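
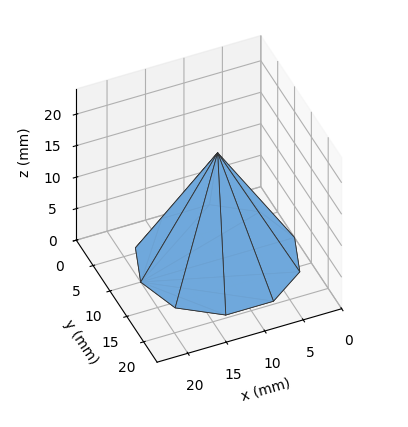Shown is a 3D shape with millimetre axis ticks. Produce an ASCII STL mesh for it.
Reading the render: the shape is a regular 10-sided pyramid, base circumscribed radius ≈ 10 mm, apex at z ≈ 17 mm (dimensions read to the nearest mm from the axis ticks). For the STL, each face is triangulated and given an outward normal.

solid part
  facet normal 0.0000 0.0000 -1.0000
    outer loop
      vertex 13.1 19.5 0.0
      vertex 18.1 15.9 0.0
      vertex 20.0 10.0 0.0
    endloop
  endfacet
  facet normal 0.0000 0.0000 -1.0000
    outer loop
      vertex 6.9 19.5 0.0
      vertex 13.1 19.5 0.0
      vertex 20.0 10.0 0.0
    endloop
  endfacet
  facet normal 0.0000 0.0000 -1.0000
    outer loop
      vertex 1.9 15.9 0.0
      vertex 6.9 19.5 0.0
      vertex 20.0 10.0 0.0
    endloop
  endfacet
  facet normal 0.0000 0.0000 -1.0000
    outer loop
      vertex 0.0 10.0 0.0
      vertex 1.9 15.9 0.0
      vertex 20.0 10.0 0.0
    endloop
  endfacet
  facet normal 0.0000 0.0000 -1.0000
    outer loop
      vertex 1.9 4.1 0.0
      vertex 0.0 10.0 0.0
      vertex 20.0 10.0 0.0
    endloop
  endfacet
  facet normal 0.0000 0.0000 -1.0000
    outer loop
      vertex 6.9 0.5 0.0
      vertex 1.9 4.1 0.0
      vertex 20.0 10.0 0.0
    endloop
  endfacet
  facet normal 0.0000 0.0000 -1.0000
    outer loop
      vertex 13.1 0.5 0.0
      vertex 6.9 0.5 0.0
      vertex 20.0 10.0 0.0
    endloop
  endfacet
  facet normal 0.0000 0.0000 -1.0000
    outer loop
      vertex 18.1 4.1 0.0
      vertex 13.1 0.5 0.0
      vertex 20.0 10.0 0.0
    endloop
  endfacet
  facet normal 0.8305 0.2675 0.4885
    outer loop
      vertex 20.0 10.0 0.0
      vertex 18.1 15.9 0.0
      vertex 10.0 10.0 17.0
    endloop
  endfacet
  facet normal 0.5098 0.7081 0.4886
    outer loop
      vertex 18.1 15.9 0.0
      vertex 13.1 19.5 0.0
      vertex 10.0 10.0 17.0
    endloop
  endfacet
  facet normal 0.0000 0.8729 0.4878
    outer loop
      vertex 13.1 19.5 0.0
      vertex 6.9 19.5 0.0
      vertex 10.0 10.0 17.0
    endloop
  endfacet
  facet normal -0.5098 0.7081 0.4886
    outer loop
      vertex 6.9 19.5 0.0
      vertex 1.9 15.9 0.0
      vertex 10.0 10.0 17.0
    endloop
  endfacet
  facet normal -0.8305 0.2675 0.4885
    outer loop
      vertex 1.9 15.9 0.0
      vertex 0.0 10.0 0.0
      vertex 10.0 10.0 17.0
    endloop
  endfacet
  facet normal -0.8305 -0.2675 0.4885
    outer loop
      vertex 0.0 10.0 0.0
      vertex 1.9 4.1 0.0
      vertex 10.0 10.0 17.0
    endloop
  endfacet
  facet normal -0.5098 -0.7081 0.4886
    outer loop
      vertex 1.9 4.1 0.0
      vertex 6.9 0.5 0.0
      vertex 10.0 10.0 17.0
    endloop
  endfacet
  facet normal 0.0000 -0.8729 0.4878
    outer loop
      vertex 6.9 0.5 0.0
      vertex 13.1 0.5 0.0
      vertex 10.0 10.0 17.0
    endloop
  endfacet
  facet normal 0.5098 -0.7081 0.4886
    outer loop
      vertex 13.1 0.5 0.0
      vertex 18.1 4.1 0.0
      vertex 10.0 10.0 17.0
    endloop
  endfacet
  facet normal 0.8305 -0.2675 0.4885
    outer loop
      vertex 18.1 4.1 0.0
      vertex 20.0 10.0 0.0
      vertex 10.0 10.0 17.0
    endloop
  endfacet
endsolid part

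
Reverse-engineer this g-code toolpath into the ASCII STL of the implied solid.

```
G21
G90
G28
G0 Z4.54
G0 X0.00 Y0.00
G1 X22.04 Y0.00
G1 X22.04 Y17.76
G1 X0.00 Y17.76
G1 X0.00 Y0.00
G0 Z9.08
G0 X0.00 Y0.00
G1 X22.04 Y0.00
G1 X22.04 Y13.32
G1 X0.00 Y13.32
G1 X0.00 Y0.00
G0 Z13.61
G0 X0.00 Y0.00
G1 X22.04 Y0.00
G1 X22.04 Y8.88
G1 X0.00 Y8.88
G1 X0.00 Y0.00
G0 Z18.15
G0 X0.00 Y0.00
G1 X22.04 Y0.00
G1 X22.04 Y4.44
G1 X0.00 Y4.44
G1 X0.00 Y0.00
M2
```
solid part
  facet normal 0.0000 0.0000 -1.0000
    outer loop
      vertex 22.04 22.20 0.00
      vertex 22.04 0.00 0.00
      vertex 0.00 0.00 0.00
    endloop
  endfacet
  facet normal 0.0000 0.0000 -1.0000
    outer loop
      vertex 0.00 22.20 0.00
      vertex 22.04 22.20 0.00
      vertex 0.00 0.00 0.00
    endloop
  endfacet
  facet normal 0.0000 -1.0000 0.0000
    outer loop
      vertex 0.00 0.00 0.00
      vertex 22.04 0.00 0.00
      vertex 22.04 0.00 22.69
    endloop
  endfacet
  facet normal 0.0000 -1.0000 0.0000
    outer loop
      vertex 0.00 0.00 0.00
      vertex 22.04 0.00 22.69
      vertex 0.00 0.00 22.69
    endloop
  endfacet
  facet normal 0.0000 0.7148 0.6993
    outer loop
      vertex 0.00 0.00 22.69
      vertex 22.04 0.00 22.69
      vertex 22.04 22.20 0.00
    endloop
  endfacet
  facet normal 0.0000 0.7148 0.6993
    outer loop
      vertex 0.00 0.00 22.69
      vertex 22.04 22.20 0.00
      vertex 0.00 22.20 0.00
    endloop
  endfacet
  facet normal -1.0000 0.0000 0.0000
    outer loop
      vertex 0.00 0.00 22.69
      vertex 0.00 22.20 0.00
      vertex 0.00 0.00 0.00
    endloop
  endfacet
  facet normal 1.0000 0.0000 0.0000
    outer loop
      vertex 22.04 0.00 0.00
      vertex 22.04 22.20 0.00
      vertex 22.04 0.00 22.69
    endloop
  endfacet
endsolid part

The G0 Z moves step by Δz≈4.54 mm. The G1 loops shrink linearly with z, so the solid tapers from its base footprint up to z≈22.7. Closing with a flat bottom cap and the tapered top and triangulating gives 8 facets — a wedge (ramp): 22 × 22.2 mm base, rising to 22.7 mm along the y=0 edge and sloping linearly to z=0 at y=22.2.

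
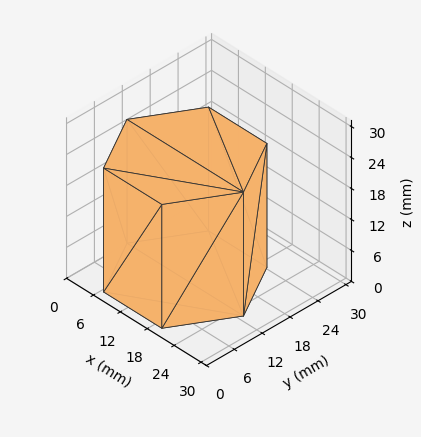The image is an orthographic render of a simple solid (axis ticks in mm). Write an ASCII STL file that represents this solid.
Reading the render: the shape is a regular 6-sided prism (a cylinder approximated with 6 flat sides), circumscribed radius ≈ 13 mm, height ≈ 24 mm (dimensions read to the nearest mm from the axis ticks). For the STL, each face is triangulated and given an outward normal.

solid part
  facet normal 0.0000 0.0000 -1.0000
    outer loop
      vertex 6.5 24.3 0.0
      vertex 19.5 24.3 0.0
      vertex 26.0 13.0 0.0
    endloop
  endfacet
  facet normal 0.0000 0.0000 -1.0000
    outer loop
      vertex 0.0 13.0 0.0
      vertex 6.5 24.3 0.0
      vertex 26.0 13.0 0.0
    endloop
  endfacet
  facet normal 0.0000 0.0000 -1.0000
    outer loop
      vertex 6.5 1.7 0.0
      vertex 0.0 13.0 0.0
      vertex 26.0 13.0 0.0
    endloop
  endfacet
  facet normal 0.0000 0.0000 -1.0000
    outer loop
      vertex 19.5 1.7 0.0
      vertex 6.5 1.7 0.0
      vertex 26.0 13.0 0.0
    endloop
  endfacet
  facet normal 0.0000 0.0000 1.0000
    outer loop
      vertex 26.0 13.0 24.0
      vertex 19.5 24.3 24.0
      vertex 6.5 24.3 24.0
    endloop
  endfacet
  facet normal 0.0000 0.0000 1.0000
    outer loop
      vertex 26.0 13.0 24.0
      vertex 6.5 24.3 24.0
      vertex 0.0 13.0 24.0
    endloop
  endfacet
  facet normal 0.0000 0.0000 1.0000
    outer loop
      vertex 26.0 13.0 24.0
      vertex 0.0 13.0 24.0
      vertex 6.5 1.7 24.0
    endloop
  endfacet
  facet normal 0.0000 0.0000 1.0000
    outer loop
      vertex 26.0 13.0 24.0
      vertex 6.5 1.7 24.0
      vertex 19.5 1.7 24.0
    endloop
  endfacet
  facet normal 0.8668 0.4986 0.0000
    outer loop
      vertex 26.0 13.0 0.0
      vertex 19.5 24.3 0.0
      vertex 19.5 24.3 24.0
    endloop
  endfacet
  facet normal 0.8668 0.4986 0.0000
    outer loop
      vertex 26.0 13.0 0.0
      vertex 19.5 24.3 24.0
      vertex 26.0 13.0 24.0
    endloop
  endfacet
  facet normal 0.0000 1.0000 0.0000
    outer loop
      vertex 19.5 24.3 0.0
      vertex 6.5 24.3 0.0
      vertex 6.5 24.3 24.0
    endloop
  endfacet
  facet normal 0.0000 1.0000 0.0000
    outer loop
      vertex 19.5 24.3 0.0
      vertex 6.5 24.3 24.0
      vertex 19.5 24.3 24.0
    endloop
  endfacet
  facet normal -0.8668 0.4986 0.0000
    outer loop
      vertex 6.5 24.3 0.0
      vertex 0.0 13.0 0.0
      vertex 0.0 13.0 24.0
    endloop
  endfacet
  facet normal -0.8668 0.4986 0.0000
    outer loop
      vertex 6.5 24.3 0.0
      vertex 0.0 13.0 24.0
      vertex 6.5 24.3 24.0
    endloop
  endfacet
  facet normal -0.8668 -0.4986 0.0000
    outer loop
      vertex 0.0 13.0 0.0
      vertex 6.5 1.7 0.0
      vertex 6.5 1.7 24.0
    endloop
  endfacet
  facet normal -0.8668 -0.4986 0.0000
    outer loop
      vertex 0.0 13.0 0.0
      vertex 6.5 1.7 24.0
      vertex 0.0 13.0 24.0
    endloop
  endfacet
  facet normal 0.0000 -1.0000 0.0000
    outer loop
      vertex 6.5 1.7 0.0
      vertex 19.5 1.7 0.0
      vertex 19.5 1.7 24.0
    endloop
  endfacet
  facet normal 0.0000 -1.0000 0.0000
    outer loop
      vertex 6.5 1.7 0.0
      vertex 19.5 1.7 24.0
      vertex 6.5 1.7 24.0
    endloop
  endfacet
  facet normal 0.8668 -0.4986 0.0000
    outer loop
      vertex 19.5 1.7 0.0
      vertex 26.0 13.0 0.0
      vertex 26.0 13.0 24.0
    endloop
  endfacet
  facet normal 0.8668 -0.4986 0.0000
    outer loop
      vertex 19.5 1.7 0.0
      vertex 26.0 13.0 24.0
      vertex 19.5 1.7 24.0
    endloop
  endfacet
endsolid part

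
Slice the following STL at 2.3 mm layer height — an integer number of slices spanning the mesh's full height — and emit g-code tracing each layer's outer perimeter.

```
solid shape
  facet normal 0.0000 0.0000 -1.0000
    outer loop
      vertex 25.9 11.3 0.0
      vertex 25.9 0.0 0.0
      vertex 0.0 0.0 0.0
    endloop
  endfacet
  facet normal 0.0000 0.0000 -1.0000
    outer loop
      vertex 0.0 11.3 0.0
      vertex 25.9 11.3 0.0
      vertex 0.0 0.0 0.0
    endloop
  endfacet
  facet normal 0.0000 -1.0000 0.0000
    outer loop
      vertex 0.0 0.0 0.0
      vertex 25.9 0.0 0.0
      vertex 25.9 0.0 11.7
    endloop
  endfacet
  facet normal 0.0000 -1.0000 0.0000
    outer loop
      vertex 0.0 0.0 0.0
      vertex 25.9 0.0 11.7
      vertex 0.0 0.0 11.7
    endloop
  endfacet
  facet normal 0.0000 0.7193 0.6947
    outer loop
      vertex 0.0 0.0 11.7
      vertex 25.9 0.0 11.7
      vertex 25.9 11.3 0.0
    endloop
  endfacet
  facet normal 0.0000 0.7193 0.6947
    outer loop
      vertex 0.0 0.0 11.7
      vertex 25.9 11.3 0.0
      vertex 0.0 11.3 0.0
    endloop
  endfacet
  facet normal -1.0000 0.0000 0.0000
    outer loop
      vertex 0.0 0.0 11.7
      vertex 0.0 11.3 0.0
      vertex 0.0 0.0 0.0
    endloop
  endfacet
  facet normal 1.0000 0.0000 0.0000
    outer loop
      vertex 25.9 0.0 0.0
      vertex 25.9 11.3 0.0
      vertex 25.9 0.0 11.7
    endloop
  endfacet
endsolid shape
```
; perimeter-only toolpath
G21 ; units = mm
G90 ; absolute positioning
G28 ; home
; layer 1
G0 Z2.3
G0 X0.0 Y0.0
G1 X25.9 Y0.0
G1 X25.9 Y9.0
G1 X0.0 Y9.0
G1 X0.0 Y0.0
; layer 2
G0 Z4.7
G0 X0.0 Y0.0
G1 X25.9 Y0.0
G1 X25.9 Y6.8
G1 X0.0 Y6.8
G1 X0.0 Y0.0
; layer 3
G0 Z7.0
G0 X0.0 Y0.0
G1 X25.9 Y0.0
G1 X25.9 Y4.5
G1 X0.0 Y4.5
G1 X0.0 Y0.0
; layer 4
G0 Z9.4
G0 X0.0 Y0.0
G1 X25.9 Y0.0
G1 X25.9 Y2.3
G1 X0.0 Y2.3
G1 X0.0 Y0.0
M2 ; end

The solid is a wedge (ramp): 25.9 × 11.3 mm base, rising to 11.7 mm along the y=0 edge and sloping linearly to z=0 at y=11.3. Slicing at Δz = 2.3 mm — 5 equal slices spanning the solid's height, so layer i sits at z = i·h/5 — gives 4 non-empty perimeters. Each is a 4-segment closed polygon; G0 lifts to the layer z and rapids to the start vertex, then G1 traces the edges. The cross-section shrinks linearly with z (the slice at the apex is degenerate and omitted).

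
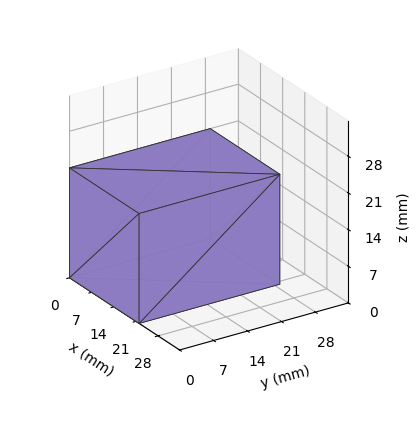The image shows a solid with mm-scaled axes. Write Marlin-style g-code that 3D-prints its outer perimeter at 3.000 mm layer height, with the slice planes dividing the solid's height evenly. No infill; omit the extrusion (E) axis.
Reading the render: the shape is a rectangular box, roughly 22 × 29 mm footprint and 21 mm tall (dimensions read to the nearest mm from the axis ticks). For the g-code, the solid's height is divided into equal slices at the stated Δz and each level perimeter traced with G1 moves after a G0 lift.

; perimeter-only toolpath
G21 ; units = mm
G90 ; absolute positioning
G28 ; home
; layer 1
G0 Z3.000
G0 X0.000 Y0.000
G1 X22.000 Y0.000
G1 X22.000 Y29.000
G1 X0.000 Y29.000
G1 X0.000 Y0.000
; layer 2
G0 Z6.000
G0 X0.000 Y0.000
G1 X22.000 Y0.000
G1 X22.000 Y29.000
G1 X0.000 Y29.000
G1 X0.000 Y0.000
; layer 3
G0 Z9.000
G0 X0.000 Y0.000
G1 X22.000 Y0.000
G1 X22.000 Y29.000
G1 X0.000 Y29.000
G1 X0.000 Y0.000
; layer 4
G0 Z12.000
G0 X0.000 Y0.000
G1 X22.000 Y0.000
G1 X22.000 Y29.000
G1 X0.000 Y29.000
G1 X0.000 Y0.000
; layer 5
G0 Z15.000
G0 X0.000 Y0.000
G1 X22.000 Y0.000
G1 X22.000 Y29.000
G1 X0.000 Y29.000
G1 X0.000 Y0.000
; layer 6
G0 Z18.000
G0 X0.000 Y0.000
G1 X22.000 Y0.000
G1 X22.000 Y29.000
G1 X0.000 Y29.000
G1 X0.000 Y0.000
; layer 7
G0 Z21.000
G0 X0.000 Y0.000
G1 X22.000 Y0.000
G1 X22.000 Y29.000
G1 X0.000 Y29.000
G1 X0.000 Y0.000
M2 ; end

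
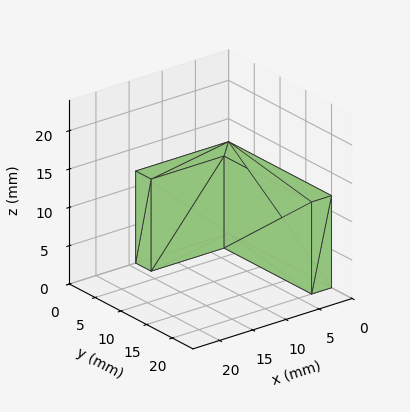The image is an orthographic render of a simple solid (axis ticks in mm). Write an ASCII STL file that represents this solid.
Reading the render: the shape is an L-shaped prism: outer 14 × 20 mm, arm thicknesses ≈ 3 mm (horizontal) and 3 mm (vertical), extruded 12 mm in z (dimensions read to the nearest mm from the axis ticks). For the STL, each face is triangulated and given an outward normal.

solid part
  facet normal 0.0000 0.0000 -1.0000
    outer loop
      vertex 14.000 3.000 0.000
      vertex 14.000 0.000 0.000
      vertex 0.000 0.000 0.000
    endloop
  endfacet
  facet normal 0.0000 0.0000 -1.0000
    outer loop
      vertex 3.000 3.000 0.000
      vertex 14.000 3.000 0.000
      vertex 0.000 0.000 0.000
    endloop
  endfacet
  facet normal 0.0000 0.0000 -1.0000
    outer loop
      vertex 3.000 20.000 0.000
      vertex 3.000 3.000 0.000
      vertex 0.000 0.000 0.000
    endloop
  endfacet
  facet normal 0.0000 0.0000 -1.0000
    outer loop
      vertex 0.000 20.000 0.000
      vertex 3.000 20.000 0.000
      vertex 0.000 0.000 0.000
    endloop
  endfacet
  facet normal 0.0000 0.0000 1.0000
    outer loop
      vertex 0.000 0.000 12.000
      vertex 14.000 0.000 12.000
      vertex 14.000 3.000 12.000
    endloop
  endfacet
  facet normal 0.0000 0.0000 1.0000
    outer loop
      vertex 0.000 0.000 12.000
      vertex 14.000 3.000 12.000
      vertex 3.000 3.000 12.000
    endloop
  endfacet
  facet normal 0.0000 0.0000 1.0000
    outer loop
      vertex 0.000 0.000 12.000
      vertex 3.000 3.000 12.000
      vertex 3.000 20.000 12.000
    endloop
  endfacet
  facet normal 0.0000 0.0000 1.0000
    outer loop
      vertex 0.000 0.000 12.000
      vertex 3.000 20.000 12.000
      vertex 0.000 20.000 12.000
    endloop
  endfacet
  facet normal 0.0000 -1.0000 0.0000
    outer loop
      vertex 0.000 0.000 0.000
      vertex 14.000 0.000 0.000
      vertex 14.000 0.000 12.000
    endloop
  endfacet
  facet normal 0.0000 -1.0000 0.0000
    outer loop
      vertex 0.000 0.000 0.000
      vertex 14.000 0.000 12.000
      vertex 0.000 0.000 12.000
    endloop
  endfacet
  facet normal 1.0000 0.0000 0.0000
    outer loop
      vertex 14.000 0.000 0.000
      vertex 14.000 3.000 0.000
      vertex 14.000 3.000 12.000
    endloop
  endfacet
  facet normal 1.0000 0.0000 0.0000
    outer loop
      vertex 14.000 0.000 0.000
      vertex 14.000 3.000 12.000
      vertex 14.000 0.000 12.000
    endloop
  endfacet
  facet normal 0.0000 1.0000 0.0000
    outer loop
      vertex 14.000 3.000 0.000
      vertex 3.000 3.000 0.000
      vertex 3.000 3.000 12.000
    endloop
  endfacet
  facet normal 0.0000 1.0000 0.0000
    outer loop
      vertex 14.000 3.000 0.000
      vertex 3.000 3.000 12.000
      vertex 14.000 3.000 12.000
    endloop
  endfacet
  facet normal 1.0000 0.0000 0.0000
    outer loop
      vertex 3.000 3.000 0.000
      vertex 3.000 20.000 0.000
      vertex 3.000 20.000 12.000
    endloop
  endfacet
  facet normal 1.0000 0.0000 0.0000
    outer loop
      vertex 3.000 3.000 0.000
      vertex 3.000 20.000 12.000
      vertex 3.000 3.000 12.000
    endloop
  endfacet
  facet normal 0.0000 1.0000 0.0000
    outer loop
      vertex 3.000 20.000 0.000
      vertex 0.000 20.000 0.000
      vertex 0.000 20.000 12.000
    endloop
  endfacet
  facet normal 0.0000 1.0000 0.0000
    outer loop
      vertex 3.000 20.000 0.000
      vertex 0.000 20.000 12.000
      vertex 3.000 20.000 12.000
    endloop
  endfacet
  facet normal -1.0000 0.0000 0.0000
    outer loop
      vertex 0.000 20.000 0.000
      vertex 0.000 0.000 0.000
      vertex 0.000 0.000 12.000
    endloop
  endfacet
  facet normal -1.0000 0.0000 0.0000
    outer loop
      vertex 0.000 20.000 0.000
      vertex 0.000 0.000 12.000
      vertex 0.000 20.000 12.000
    endloop
  endfacet
endsolid part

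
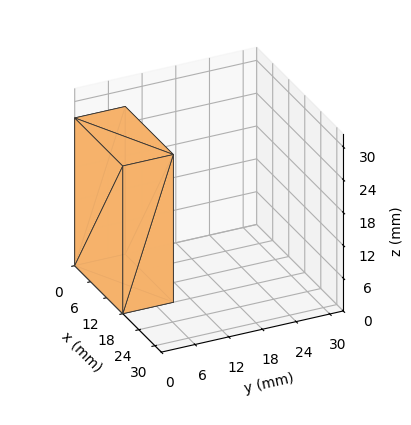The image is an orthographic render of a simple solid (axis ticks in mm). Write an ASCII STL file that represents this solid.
Reading the render: the shape is a rectangular box, roughly 18 × 9 mm footprint and 27 mm tall (dimensions read to the nearest mm from the axis ticks). For the STL, each face is triangulated and given an outward normal.

solid part
  facet normal 0.0000 0.0000 -1.0000
    outer loop
      vertex 18.000 9.000 0.000
      vertex 18.000 0.000 0.000
      vertex 0.000 0.000 0.000
    endloop
  endfacet
  facet normal 0.0000 0.0000 -1.0000
    outer loop
      vertex 0.000 9.000 0.000
      vertex 18.000 9.000 0.000
      vertex 0.000 0.000 0.000
    endloop
  endfacet
  facet normal 0.0000 0.0000 1.0000
    outer loop
      vertex 0.000 0.000 27.000
      vertex 18.000 0.000 27.000
      vertex 18.000 9.000 27.000
    endloop
  endfacet
  facet normal 0.0000 0.0000 1.0000
    outer loop
      vertex 0.000 0.000 27.000
      vertex 18.000 9.000 27.000
      vertex 0.000 9.000 27.000
    endloop
  endfacet
  facet normal 0.0000 -1.0000 0.0000
    outer loop
      vertex 0.000 0.000 0.000
      vertex 18.000 0.000 0.000
      vertex 18.000 0.000 27.000
    endloop
  endfacet
  facet normal 0.0000 -1.0000 0.0000
    outer loop
      vertex 0.000 0.000 0.000
      vertex 18.000 0.000 27.000
      vertex 0.000 0.000 27.000
    endloop
  endfacet
  facet normal 0.0000 1.0000 0.0000
    outer loop
      vertex 18.000 9.000 27.000
      vertex 18.000 9.000 0.000
      vertex 0.000 9.000 0.000
    endloop
  endfacet
  facet normal 0.0000 1.0000 0.0000
    outer loop
      vertex 0.000 9.000 27.000
      vertex 18.000 9.000 27.000
      vertex 0.000 9.000 0.000
    endloop
  endfacet
  facet normal -1.0000 0.0000 0.0000
    outer loop
      vertex 0.000 9.000 27.000
      vertex 0.000 9.000 0.000
      vertex 0.000 0.000 0.000
    endloop
  endfacet
  facet normal -1.0000 0.0000 0.0000
    outer loop
      vertex 0.000 0.000 27.000
      vertex 0.000 9.000 27.000
      vertex 0.000 0.000 0.000
    endloop
  endfacet
  facet normal 1.0000 0.0000 0.0000
    outer loop
      vertex 18.000 0.000 0.000
      vertex 18.000 9.000 0.000
      vertex 18.000 9.000 27.000
    endloop
  endfacet
  facet normal 1.0000 0.0000 0.0000
    outer loop
      vertex 18.000 0.000 0.000
      vertex 18.000 9.000 27.000
      vertex 18.000 0.000 27.000
    endloop
  endfacet
endsolid part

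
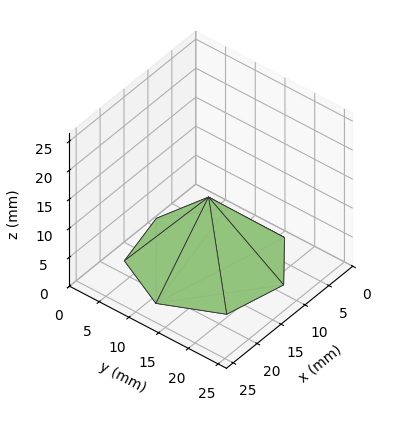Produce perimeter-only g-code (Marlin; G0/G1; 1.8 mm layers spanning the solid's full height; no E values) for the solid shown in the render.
Reading the render: the shape is a regular 7-sided pyramid, base circumscribed radius ≈ 11 mm, apex at z ≈ 11 mm (dimensions read to the nearest mm from the axis ticks). For the g-code, the solid's height is divided into equal slices at the stated Δz and each level perimeter traced with G1 moves after a G0 lift.

; perimeter-only toolpath
G21 ; units = mm
G90 ; absolute positioning
G28 ; home
; layer 1
G0 Z1.8
G0 X20.2 Y11.0
G1 X16.8 Y18.2
G1 X9.0 Y19.9
G1 X2.8 Y15.0
G1 X2.8 Y7.0
G1 X9.0 Y2.1
G1 X16.8 Y3.8
G1 X20.2 Y11.0
; layer 2
G0 Z3.7
G0 X18.3 Y11.0
G1 X15.6 Y16.7
G1 X9.4 Y18.1
G1 X4.4 Y14.2
G1 X4.4 Y7.8
G1 X9.4 Y3.9
G1 X15.6 Y5.3
G1 X18.3 Y11.0
; layer 3
G0 Z5.5
G0 X16.5 Y11.0
G1 X14.4 Y15.3
G1 X9.8 Y16.4
G1 X6.0 Y13.4
G1 X6.0 Y8.6
G1 X9.8 Y5.7
G1 X14.4 Y6.7
G1 X16.5 Y11.0
; layer 4
G0 Z7.3
G0 X14.7 Y11.0
G1 X13.3 Y13.9
G1 X10.2 Y14.6
G1 X7.7 Y12.6
G1 X7.7 Y9.4
G1 X10.2 Y7.4
G1 X13.3 Y8.1
G1 X14.7 Y11.0
; layer 5
G0 Z9.2
G0 X12.8 Y11.0
G1 X12.2 Y12.4
G1 X10.6 Y12.8
G1 X9.3 Y11.8
G1 X9.3 Y10.2
G1 X10.6 Y9.2
G1 X12.2 Y9.6
G1 X12.8 Y11.0
M2 ; end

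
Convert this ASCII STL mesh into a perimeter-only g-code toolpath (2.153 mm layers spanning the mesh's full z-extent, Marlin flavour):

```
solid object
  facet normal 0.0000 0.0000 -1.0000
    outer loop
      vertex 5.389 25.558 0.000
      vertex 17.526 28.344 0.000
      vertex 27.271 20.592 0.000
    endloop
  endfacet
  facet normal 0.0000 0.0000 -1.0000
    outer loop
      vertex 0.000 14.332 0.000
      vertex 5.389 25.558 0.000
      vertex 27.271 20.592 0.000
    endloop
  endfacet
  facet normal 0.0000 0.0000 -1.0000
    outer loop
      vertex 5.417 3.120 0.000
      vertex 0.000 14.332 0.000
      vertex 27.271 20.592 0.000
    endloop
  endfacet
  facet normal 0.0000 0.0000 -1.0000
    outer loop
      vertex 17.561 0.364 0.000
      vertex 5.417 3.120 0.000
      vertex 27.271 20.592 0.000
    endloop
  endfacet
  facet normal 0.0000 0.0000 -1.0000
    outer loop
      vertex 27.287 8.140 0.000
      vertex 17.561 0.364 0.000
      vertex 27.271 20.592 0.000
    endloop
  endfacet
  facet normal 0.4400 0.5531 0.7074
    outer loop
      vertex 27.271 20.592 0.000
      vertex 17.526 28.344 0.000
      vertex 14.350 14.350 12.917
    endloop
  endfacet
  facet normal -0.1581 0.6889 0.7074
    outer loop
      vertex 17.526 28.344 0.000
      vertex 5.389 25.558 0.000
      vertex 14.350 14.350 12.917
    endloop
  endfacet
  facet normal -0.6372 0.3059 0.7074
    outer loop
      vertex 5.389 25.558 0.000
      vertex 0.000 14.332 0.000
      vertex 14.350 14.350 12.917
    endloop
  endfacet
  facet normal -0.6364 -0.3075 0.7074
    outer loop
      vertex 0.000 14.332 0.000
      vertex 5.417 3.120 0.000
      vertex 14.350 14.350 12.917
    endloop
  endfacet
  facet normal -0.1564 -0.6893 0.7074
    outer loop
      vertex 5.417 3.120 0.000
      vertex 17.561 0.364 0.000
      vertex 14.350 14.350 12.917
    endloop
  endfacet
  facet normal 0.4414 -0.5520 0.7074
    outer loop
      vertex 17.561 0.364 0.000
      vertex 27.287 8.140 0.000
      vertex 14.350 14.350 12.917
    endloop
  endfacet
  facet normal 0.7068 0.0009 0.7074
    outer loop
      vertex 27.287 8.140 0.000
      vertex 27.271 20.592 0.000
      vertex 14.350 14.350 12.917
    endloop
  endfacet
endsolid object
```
; perimeter-only toolpath
G21 ; units = mm
G90 ; absolute positioning
G28 ; home
; layer 1
G0 Z2.153
G0 X25.117 Y19.552
G1 X16.997 Y26.012
G1 X6.883 Y23.690
G1 X2.392 Y14.335
G1 X6.906 Y4.992
G1 X17.026 Y2.695
G1 X25.131 Y9.175
G1 X25.117 Y19.552
; layer 2
G0 Z4.306
G0 X22.964 Y18.511
G1 X16.467 Y23.679
G1 X8.376 Y21.822
G1 X4.783 Y14.338
G1 X8.395 Y6.863
G1 X16.491 Y5.026
G1 X22.975 Y10.210
G1 X22.964 Y18.511
; layer 3
G0 Z6.458
G0 X20.811 Y17.471
G1 X15.938 Y21.347
G1 X9.870 Y19.954
G1 X7.175 Y14.341
G1 X9.883 Y8.735
G1 X15.956 Y7.357
G1 X20.819 Y11.245
G1 X20.811 Y17.471
; layer 4
G0 Z8.611
G0 X18.657 Y16.431
G1 X15.409 Y19.015
G1 X11.363 Y18.086
G1 X9.567 Y14.344
G1 X11.372 Y10.607
G1 X15.420 Y9.688
G1 X18.662 Y12.280
G1 X18.657 Y16.431
; layer 5
G0 Z10.764
G0 X16.504 Y15.390
G1 X14.879 Y16.682
G1 X12.856 Y16.218
G1 X11.958 Y14.347
G1 X12.861 Y12.478
G1 X14.885 Y12.019
G1 X16.506 Y13.315
G1 X16.504 Y15.390
M2 ; end

The solid is a regular 7-sided pyramid, base circumscribed radius ≈ 14.3 mm, apex at z ≈ 12.9 mm. Slicing at Δz = 2.153 mm — 6 equal slices spanning the solid's height, so layer i sits at z = i·h/6 — gives 5 non-empty perimeters. Each is a 7-segment closed polygon; G0 lifts to the layer z and rapids to the start vertex, then G1 traces the edges. The cross-section shrinks linearly with z (the slice at the apex is degenerate and omitted).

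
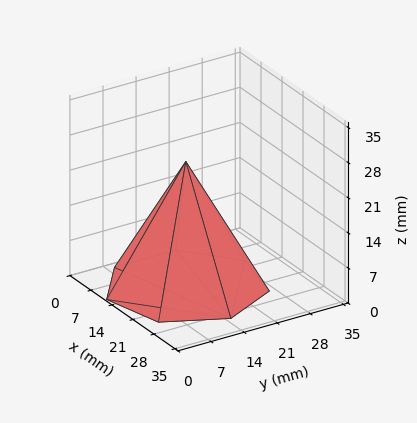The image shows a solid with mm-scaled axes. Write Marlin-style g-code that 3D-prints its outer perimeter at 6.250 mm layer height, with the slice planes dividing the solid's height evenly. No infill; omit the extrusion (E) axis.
Reading the render: the shape is a regular 7-sided pyramid, base circumscribed radius ≈ 15 mm, apex at z ≈ 25 mm (dimensions read to the nearest mm from the axis ticks). For the g-code, the solid's height is divided into equal slices at the stated Δz and each level perimeter traced with G1 moves after a G0 lift.

; perimeter-only toolpath
G21 ; units = mm
G90 ; absolute positioning
G28 ; home
; layer 1
G0 Z6.250
G0 X26.250 Y15.000
G1 X22.014 Y23.795
G1 X12.497 Y25.968
G1 X4.864 Y19.881
G1 X4.864 Y10.119
G1 X12.497 Y4.032
G1 X22.014 Y6.205
G1 X26.250 Y15.000
; layer 2
G0 Z12.500
G0 X22.500 Y15.000
G1 X19.676 Y20.864
G1 X13.331 Y22.312
G1 X8.242 Y18.254
G1 X8.242 Y11.746
G1 X13.331 Y7.688
G1 X19.676 Y9.136
G1 X22.500 Y15.000
; layer 3
G0 Z18.750
G0 X18.750 Y15.000
G1 X17.338 Y17.932
G1 X14.165 Y18.656
G1 X11.621 Y16.627
G1 X11.621 Y13.373
G1 X14.165 Y11.344
G1 X17.338 Y12.068
G1 X18.750 Y15.000
M2 ; end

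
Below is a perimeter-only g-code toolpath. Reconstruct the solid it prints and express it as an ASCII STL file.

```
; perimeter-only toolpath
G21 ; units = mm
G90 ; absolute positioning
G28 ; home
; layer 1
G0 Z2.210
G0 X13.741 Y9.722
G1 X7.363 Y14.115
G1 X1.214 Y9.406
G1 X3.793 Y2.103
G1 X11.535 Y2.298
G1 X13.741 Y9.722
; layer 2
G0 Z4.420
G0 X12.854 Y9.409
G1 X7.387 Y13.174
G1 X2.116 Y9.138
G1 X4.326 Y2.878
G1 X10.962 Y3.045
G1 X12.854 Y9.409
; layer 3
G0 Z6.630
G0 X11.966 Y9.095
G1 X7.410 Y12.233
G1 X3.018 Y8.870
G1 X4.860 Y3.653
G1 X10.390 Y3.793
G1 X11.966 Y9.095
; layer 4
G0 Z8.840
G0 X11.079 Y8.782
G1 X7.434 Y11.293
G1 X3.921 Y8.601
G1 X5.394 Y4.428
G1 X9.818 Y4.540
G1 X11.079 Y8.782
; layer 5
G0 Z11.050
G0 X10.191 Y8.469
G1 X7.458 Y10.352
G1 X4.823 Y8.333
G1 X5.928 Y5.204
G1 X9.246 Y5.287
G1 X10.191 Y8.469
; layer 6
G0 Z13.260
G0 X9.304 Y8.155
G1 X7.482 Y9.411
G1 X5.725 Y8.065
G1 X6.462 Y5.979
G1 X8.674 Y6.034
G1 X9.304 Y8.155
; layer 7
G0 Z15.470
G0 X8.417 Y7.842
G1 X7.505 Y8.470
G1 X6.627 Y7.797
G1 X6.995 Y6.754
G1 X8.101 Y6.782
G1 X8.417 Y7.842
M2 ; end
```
solid part
  facet normal 0.0000 0.0000 -1.0000
    outer loop
      vertex 0.312 9.674 0.000
      vertex 7.339 15.056 0.000
      vertex 14.629 10.035 0.000
    endloop
  endfacet
  facet normal 0.0000 0.0000 -1.0000
    outer loop
      vertex 3.259 1.328 0.000
      vertex 0.312 9.674 0.000
      vertex 14.629 10.035 0.000
    endloop
  endfacet
  facet normal 0.0000 0.0000 -1.0000
    outer loop
      vertex 12.107 1.551 0.000
      vertex 3.259 1.328 0.000
      vertex 14.629 10.035 0.000
    endloop
  endfacet
  facet normal 0.5363 0.7786 0.3257
    outer loop
      vertex 14.629 10.035 0.000
      vertex 7.339 15.056 0.000
      vertex 7.529 7.529 17.680
    endloop
  endfacet
  facet normal -0.5749 0.7506 0.3257
    outer loop
      vertex 7.339 15.056 0.000
      vertex 0.312 9.674 0.000
      vertex 7.529 7.529 17.680
    endloop
  endfacet
  facet normal -0.8915 -0.3148 0.3257
    outer loop
      vertex 0.312 9.674 0.000
      vertex 3.259 1.328 0.000
      vertex 7.529 7.529 17.680
    endloop
  endfacet
  facet normal 0.0238 -0.9452 0.3257
    outer loop
      vertex 3.259 1.328 0.000
      vertex 12.107 1.551 0.000
      vertex 7.529 7.529 17.680
    endloop
  endfacet
  facet normal 0.9063 -0.2694 0.3258
    outer loop
      vertex 12.107 1.551 0.000
      vertex 14.629 10.035 0.000
      vertex 7.529 7.529 17.680
    endloop
  endfacet
endsolid part

The G0 Z moves step by Δz≈2.210 mm. The G1 loops shrink linearly with z, so the solid tapers from its base footprint up to z≈17.7. Closing with a flat bottom cap and the tapered top and triangulating gives 8 facets — a regular 5-sided pyramid, base circumscribed radius ≈ 7.53 mm, apex at z ≈ 17.7 mm.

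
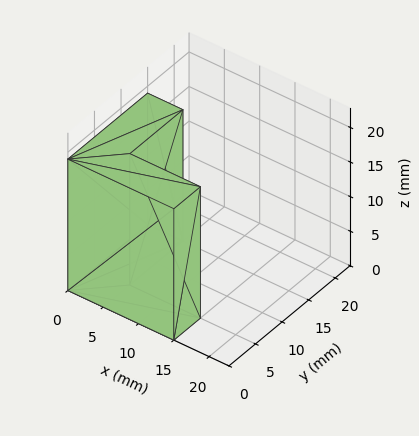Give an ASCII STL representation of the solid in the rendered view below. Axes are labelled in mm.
Reading the render: the shape is an L-shaped prism: outer 15 × 15 mm, arm thicknesses ≈ 5 mm (horizontal) and 5 mm (vertical), extruded 19 mm in z (dimensions read to the nearest mm from the axis ticks). For the STL, each face is triangulated and given an outward normal.

solid part
  facet normal 0.0000 0.0000 -1.0000
    outer loop
      vertex 15.00 5.00 0.00
      vertex 15.00 0.00 0.00
      vertex 0.00 0.00 0.00
    endloop
  endfacet
  facet normal 0.0000 0.0000 -1.0000
    outer loop
      vertex 5.00 5.00 0.00
      vertex 15.00 5.00 0.00
      vertex 0.00 0.00 0.00
    endloop
  endfacet
  facet normal 0.0000 0.0000 -1.0000
    outer loop
      vertex 5.00 15.00 0.00
      vertex 5.00 5.00 0.00
      vertex 0.00 0.00 0.00
    endloop
  endfacet
  facet normal 0.0000 0.0000 -1.0000
    outer loop
      vertex 0.00 15.00 0.00
      vertex 5.00 15.00 0.00
      vertex 0.00 0.00 0.00
    endloop
  endfacet
  facet normal 0.0000 0.0000 1.0000
    outer loop
      vertex 0.00 0.00 19.00
      vertex 15.00 0.00 19.00
      vertex 15.00 5.00 19.00
    endloop
  endfacet
  facet normal 0.0000 0.0000 1.0000
    outer loop
      vertex 0.00 0.00 19.00
      vertex 15.00 5.00 19.00
      vertex 5.00 5.00 19.00
    endloop
  endfacet
  facet normal 0.0000 0.0000 1.0000
    outer loop
      vertex 0.00 0.00 19.00
      vertex 5.00 5.00 19.00
      vertex 5.00 15.00 19.00
    endloop
  endfacet
  facet normal 0.0000 0.0000 1.0000
    outer loop
      vertex 0.00 0.00 19.00
      vertex 5.00 15.00 19.00
      vertex 0.00 15.00 19.00
    endloop
  endfacet
  facet normal 0.0000 -1.0000 0.0000
    outer loop
      vertex 0.00 0.00 0.00
      vertex 15.00 0.00 0.00
      vertex 15.00 0.00 19.00
    endloop
  endfacet
  facet normal 0.0000 -1.0000 0.0000
    outer loop
      vertex 0.00 0.00 0.00
      vertex 15.00 0.00 19.00
      vertex 0.00 0.00 19.00
    endloop
  endfacet
  facet normal 1.0000 0.0000 0.0000
    outer loop
      vertex 15.00 0.00 0.00
      vertex 15.00 5.00 0.00
      vertex 15.00 5.00 19.00
    endloop
  endfacet
  facet normal 1.0000 0.0000 0.0000
    outer loop
      vertex 15.00 0.00 0.00
      vertex 15.00 5.00 19.00
      vertex 15.00 0.00 19.00
    endloop
  endfacet
  facet normal 0.0000 1.0000 0.0000
    outer loop
      vertex 15.00 5.00 0.00
      vertex 5.00 5.00 0.00
      vertex 5.00 5.00 19.00
    endloop
  endfacet
  facet normal 0.0000 1.0000 0.0000
    outer loop
      vertex 15.00 5.00 0.00
      vertex 5.00 5.00 19.00
      vertex 15.00 5.00 19.00
    endloop
  endfacet
  facet normal 1.0000 0.0000 0.0000
    outer loop
      vertex 5.00 5.00 0.00
      vertex 5.00 15.00 0.00
      vertex 5.00 15.00 19.00
    endloop
  endfacet
  facet normal 1.0000 0.0000 0.0000
    outer loop
      vertex 5.00 5.00 0.00
      vertex 5.00 15.00 19.00
      vertex 5.00 5.00 19.00
    endloop
  endfacet
  facet normal 0.0000 1.0000 0.0000
    outer loop
      vertex 5.00 15.00 0.00
      vertex 0.00 15.00 0.00
      vertex 0.00 15.00 19.00
    endloop
  endfacet
  facet normal 0.0000 1.0000 0.0000
    outer loop
      vertex 5.00 15.00 0.00
      vertex 0.00 15.00 19.00
      vertex 5.00 15.00 19.00
    endloop
  endfacet
  facet normal -1.0000 0.0000 0.0000
    outer loop
      vertex 0.00 15.00 0.00
      vertex 0.00 0.00 0.00
      vertex 0.00 0.00 19.00
    endloop
  endfacet
  facet normal -1.0000 0.0000 0.0000
    outer loop
      vertex 0.00 15.00 0.00
      vertex 0.00 0.00 19.00
      vertex 0.00 15.00 19.00
    endloop
  endfacet
endsolid part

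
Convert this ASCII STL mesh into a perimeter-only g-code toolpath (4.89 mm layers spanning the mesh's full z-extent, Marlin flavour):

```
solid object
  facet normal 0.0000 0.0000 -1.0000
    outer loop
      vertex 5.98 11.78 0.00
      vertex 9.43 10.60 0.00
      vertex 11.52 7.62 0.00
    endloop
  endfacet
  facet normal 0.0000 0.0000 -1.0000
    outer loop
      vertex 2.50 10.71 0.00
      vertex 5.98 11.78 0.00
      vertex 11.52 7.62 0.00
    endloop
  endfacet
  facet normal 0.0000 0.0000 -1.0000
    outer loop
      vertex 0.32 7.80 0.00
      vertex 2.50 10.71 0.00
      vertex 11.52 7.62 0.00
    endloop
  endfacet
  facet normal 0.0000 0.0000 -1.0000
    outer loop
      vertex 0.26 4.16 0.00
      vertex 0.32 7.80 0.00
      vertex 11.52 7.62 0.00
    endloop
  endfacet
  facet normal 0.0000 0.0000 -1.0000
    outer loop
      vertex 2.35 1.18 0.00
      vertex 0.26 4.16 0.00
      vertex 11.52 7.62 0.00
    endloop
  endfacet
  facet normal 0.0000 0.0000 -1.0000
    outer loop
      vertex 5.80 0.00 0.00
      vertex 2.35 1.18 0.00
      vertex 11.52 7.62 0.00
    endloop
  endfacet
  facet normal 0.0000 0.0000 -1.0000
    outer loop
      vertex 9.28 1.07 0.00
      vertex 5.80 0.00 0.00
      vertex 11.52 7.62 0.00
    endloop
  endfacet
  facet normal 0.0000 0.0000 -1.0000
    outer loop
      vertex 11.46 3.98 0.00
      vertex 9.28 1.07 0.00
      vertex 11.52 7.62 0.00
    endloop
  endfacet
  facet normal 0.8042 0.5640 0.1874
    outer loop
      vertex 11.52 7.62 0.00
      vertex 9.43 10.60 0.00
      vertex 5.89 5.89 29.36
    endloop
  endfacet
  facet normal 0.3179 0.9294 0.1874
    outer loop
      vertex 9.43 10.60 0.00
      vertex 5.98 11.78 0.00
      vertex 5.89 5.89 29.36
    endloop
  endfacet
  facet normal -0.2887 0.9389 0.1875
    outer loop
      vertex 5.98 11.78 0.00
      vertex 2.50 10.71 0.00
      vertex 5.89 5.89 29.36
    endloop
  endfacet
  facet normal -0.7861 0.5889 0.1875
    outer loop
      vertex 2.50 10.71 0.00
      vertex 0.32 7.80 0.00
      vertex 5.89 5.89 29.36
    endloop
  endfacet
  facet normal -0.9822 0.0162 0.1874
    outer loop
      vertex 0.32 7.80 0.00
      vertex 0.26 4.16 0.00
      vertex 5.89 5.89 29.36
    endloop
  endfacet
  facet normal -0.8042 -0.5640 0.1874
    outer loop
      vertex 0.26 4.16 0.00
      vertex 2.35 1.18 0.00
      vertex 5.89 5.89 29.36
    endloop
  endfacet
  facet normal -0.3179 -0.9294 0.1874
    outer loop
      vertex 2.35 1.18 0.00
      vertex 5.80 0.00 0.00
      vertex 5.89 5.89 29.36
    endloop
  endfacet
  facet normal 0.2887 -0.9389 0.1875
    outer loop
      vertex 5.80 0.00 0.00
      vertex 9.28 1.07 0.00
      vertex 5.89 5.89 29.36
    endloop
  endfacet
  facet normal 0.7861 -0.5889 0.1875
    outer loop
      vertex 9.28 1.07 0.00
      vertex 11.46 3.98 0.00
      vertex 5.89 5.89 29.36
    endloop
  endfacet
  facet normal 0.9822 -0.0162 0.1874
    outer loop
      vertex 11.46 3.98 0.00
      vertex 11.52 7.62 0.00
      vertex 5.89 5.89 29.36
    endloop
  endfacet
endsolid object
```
; perimeter-only toolpath
G21 ; units = mm
G90 ; absolute positioning
G28 ; home
; layer 1
G0 Z4.89
G0 X10.58 Y7.33
G1 X8.84 Y9.81
G1 X5.97 Y10.80
G1 X3.06 Y9.91
G1 X1.25 Y7.48
G1 X1.20 Y4.45
G1 X2.94 Y1.97
G1 X5.82 Y0.98
G1 X8.71 Y1.87
G1 X10.53 Y4.30
G1 X10.58 Y7.33
; layer 2
G0 Z9.79
G0 X9.64 Y7.04
G1 X8.25 Y9.03
G1 X5.95 Y9.82
G1 X3.63 Y9.10
G1 X2.18 Y7.16
G1 X2.14 Y4.74
G1 X3.53 Y2.75
G1 X5.83 Y1.96
G1 X8.15 Y2.68
G1 X9.60 Y4.62
G1 X9.64 Y7.04
; layer 3
G0 Z14.68
G0 X8.71 Y6.75
G1 X7.66 Y8.24
G1 X5.94 Y8.83
G1 X4.20 Y8.30
G1 X3.10 Y6.84
G1 X3.07 Y5.03
G1 X4.12 Y3.53
G1 X5.84 Y2.94
G1 X7.58 Y3.48
G1 X8.68 Y4.93
G1 X8.71 Y6.75
; layer 4
G0 Z19.57
G0 X7.77 Y6.47
G1 X7.07 Y7.46
G1 X5.92 Y7.85
G1 X4.76 Y7.50
G1 X4.03 Y6.53
G1 X4.01 Y5.31
G1 X4.71 Y4.32
G1 X5.86 Y3.93
G1 X7.02 Y4.28
G1 X7.75 Y5.25
G1 X7.77 Y6.47
; layer 5
G0 Z24.47
G0 X6.83 Y6.18
G1 X6.48 Y6.67
G1 X5.90 Y6.87
G1 X5.33 Y6.69
G1 X4.96 Y6.21
G1 X4.95 Y5.60
G1 X5.30 Y5.10
G1 X5.88 Y4.91
G1 X6.45 Y5.09
G1 X6.82 Y5.57
G1 X6.83 Y6.18
M2 ; end

The solid is a regular 10-sided pyramid, base circumscribed radius ≈ 5.89 mm, apex at z ≈ 29.4 mm. Slicing at Δz = 4.89 mm — 6 equal slices spanning the solid's height, so layer i sits at z = i·h/6 — gives 5 non-empty perimeters. Each is a 10-segment closed polygon; G0 lifts to the layer z and rapids to the start vertex, then G1 traces the edges. The cross-section shrinks linearly with z (the slice at the apex is degenerate and omitted).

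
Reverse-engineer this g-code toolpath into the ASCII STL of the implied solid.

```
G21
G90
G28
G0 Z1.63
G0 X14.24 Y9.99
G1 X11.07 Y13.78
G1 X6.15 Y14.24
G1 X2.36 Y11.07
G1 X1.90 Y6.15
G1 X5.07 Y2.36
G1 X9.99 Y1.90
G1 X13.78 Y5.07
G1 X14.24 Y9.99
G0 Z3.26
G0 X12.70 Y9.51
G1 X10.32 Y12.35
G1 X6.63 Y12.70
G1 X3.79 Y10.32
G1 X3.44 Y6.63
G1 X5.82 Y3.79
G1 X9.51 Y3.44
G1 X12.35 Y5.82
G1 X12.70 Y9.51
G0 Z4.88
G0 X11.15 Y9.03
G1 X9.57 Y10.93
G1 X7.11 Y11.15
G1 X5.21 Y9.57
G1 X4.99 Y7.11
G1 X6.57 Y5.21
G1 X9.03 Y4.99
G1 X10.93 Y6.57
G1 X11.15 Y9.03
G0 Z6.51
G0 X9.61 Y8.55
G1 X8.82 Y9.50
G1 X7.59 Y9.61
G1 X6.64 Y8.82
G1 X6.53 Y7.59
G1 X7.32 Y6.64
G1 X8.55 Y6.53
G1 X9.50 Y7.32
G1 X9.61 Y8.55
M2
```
solid part
  facet normal 0.0000 0.0000 -1.0000
    outer loop
      vertex 5.67 15.78 0.00
      vertex 11.82 15.21 0.00
      vertex 15.78 10.47 0.00
    endloop
  endfacet
  facet normal 0.0000 0.0000 -1.0000
    outer loop
      vertex 0.93 11.82 0.00
      vertex 5.67 15.78 0.00
      vertex 15.78 10.47 0.00
    endloop
  endfacet
  facet normal 0.0000 0.0000 -1.0000
    outer loop
      vertex 0.36 5.67 0.00
      vertex 0.93 11.82 0.00
      vertex 15.78 10.47 0.00
    endloop
  endfacet
  facet normal 0.0000 0.0000 -1.0000
    outer loop
      vertex 4.32 0.93 0.00
      vertex 0.36 5.67 0.00
      vertex 15.78 10.47 0.00
    endloop
  endfacet
  facet normal 0.0000 0.0000 -1.0000
    outer loop
      vertex 10.47 0.36 0.00
      vertex 4.32 0.93 0.00
      vertex 15.78 10.47 0.00
    endloop
  endfacet
  facet normal 0.0000 0.0000 -1.0000
    outer loop
      vertex 15.21 4.32 0.00
      vertex 10.47 0.36 0.00
      vertex 15.78 10.47 0.00
    endloop
  endfacet
  facet normal 0.5659 0.4728 0.6754
    outer loop
      vertex 15.78 10.47 0.00
      vertex 11.82 15.21 0.00
      vertex 8.07 8.07 8.14
    endloop
  endfacet
  facet normal 0.0681 0.7343 0.6754
    outer loop
      vertex 11.82 15.21 0.00
      vertex 5.67 15.78 0.00
      vertex 8.07 8.07 8.14
    endloop
  endfacet
  facet normal -0.4728 0.5659 0.6754
    outer loop
      vertex 5.67 15.78 0.00
      vertex 0.93 11.82 0.00
      vertex 8.07 8.07 8.14
    endloop
  endfacet
  facet normal -0.7343 0.0681 0.6754
    outer loop
      vertex 0.93 11.82 0.00
      vertex 0.36 5.67 0.00
      vertex 8.07 8.07 8.14
    endloop
  endfacet
  facet normal -0.5659 -0.4728 0.6754
    outer loop
      vertex 0.36 5.67 0.00
      vertex 4.32 0.93 0.00
      vertex 8.07 8.07 8.14
    endloop
  endfacet
  facet normal -0.0681 -0.7343 0.6754
    outer loop
      vertex 4.32 0.93 0.00
      vertex 10.47 0.36 0.00
      vertex 8.07 8.07 8.14
    endloop
  endfacet
  facet normal 0.4728 -0.5659 0.6754
    outer loop
      vertex 10.47 0.36 0.00
      vertex 15.21 4.32 0.00
      vertex 8.07 8.07 8.14
    endloop
  endfacet
  facet normal 0.7343 -0.0681 0.6754
    outer loop
      vertex 15.21 4.32 0.00
      vertex 15.78 10.47 0.00
      vertex 8.07 8.07 8.14
    endloop
  endfacet
endsolid part

The G0 Z moves step by Δz≈1.63 mm. The G1 loops shrink linearly with z, so the solid tapers from its base footprint up to z≈8.14. Closing with a flat bottom cap and the tapered top and triangulating gives 14 facets — a regular 8-sided pyramid, base circumscribed radius ≈ 8.07 mm, apex at z ≈ 8.14 mm.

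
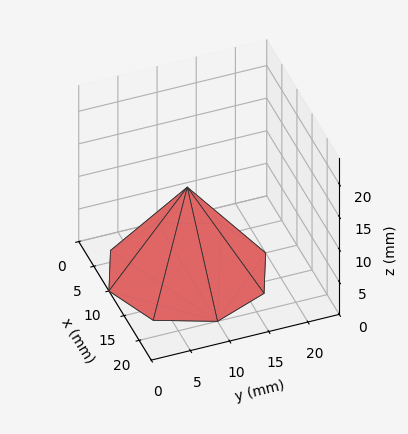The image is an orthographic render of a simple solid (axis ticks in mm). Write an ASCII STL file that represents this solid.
Reading the render: the shape is a regular 8-sided pyramid, base circumscribed radius ≈ 10 mm, apex at z ≈ 13 mm (dimensions read to the nearest mm from the axis ticks). For the STL, each face is triangulated and given an outward normal.

solid part
  facet normal 0.0000 0.0000 -1.0000
    outer loop
      vertex 10.000 20.000 0.000
      vertex 17.071 17.071 0.000
      vertex 20.000 10.000 0.000
    endloop
  endfacet
  facet normal 0.0000 0.0000 -1.0000
    outer loop
      vertex 2.929 17.071 0.000
      vertex 10.000 20.000 0.000
      vertex 20.000 10.000 0.000
    endloop
  endfacet
  facet normal 0.0000 0.0000 -1.0000
    outer loop
      vertex 0.000 10.000 0.000
      vertex 2.929 17.071 0.000
      vertex 20.000 10.000 0.000
    endloop
  endfacet
  facet normal 0.0000 0.0000 -1.0000
    outer loop
      vertex 2.929 2.929 0.000
      vertex 0.000 10.000 0.000
      vertex 20.000 10.000 0.000
    endloop
  endfacet
  facet normal 0.0000 0.0000 -1.0000
    outer loop
      vertex 10.000 0.000 0.000
      vertex 2.929 2.929 0.000
      vertex 20.000 10.000 0.000
    endloop
  endfacet
  facet normal 0.0000 0.0000 -1.0000
    outer loop
      vertex 17.071 2.929 0.000
      vertex 10.000 0.000 0.000
      vertex 20.000 10.000 0.000
    endloop
  endfacet
  facet normal 0.7531 0.3119 0.5793
    outer loop
      vertex 20.000 10.000 0.000
      vertex 17.071 17.071 0.000
      vertex 10.000 10.000 13.000
    endloop
  endfacet
  facet normal 0.3119 0.7531 0.5793
    outer loop
      vertex 17.071 17.071 0.000
      vertex 10.000 20.000 0.000
      vertex 10.000 10.000 13.000
    endloop
  endfacet
  facet normal -0.3119 0.7531 0.5793
    outer loop
      vertex 10.000 20.000 0.000
      vertex 2.929 17.071 0.000
      vertex 10.000 10.000 13.000
    endloop
  endfacet
  facet normal -0.7531 0.3119 0.5793
    outer loop
      vertex 2.929 17.071 0.000
      vertex 0.000 10.000 0.000
      vertex 10.000 10.000 13.000
    endloop
  endfacet
  facet normal -0.7531 -0.3119 0.5793
    outer loop
      vertex 0.000 10.000 0.000
      vertex 2.929 2.929 0.000
      vertex 10.000 10.000 13.000
    endloop
  endfacet
  facet normal -0.3119 -0.7531 0.5793
    outer loop
      vertex 2.929 2.929 0.000
      vertex 10.000 0.000 0.000
      vertex 10.000 10.000 13.000
    endloop
  endfacet
  facet normal 0.3119 -0.7531 0.5793
    outer loop
      vertex 10.000 0.000 0.000
      vertex 17.071 2.929 0.000
      vertex 10.000 10.000 13.000
    endloop
  endfacet
  facet normal 0.7531 -0.3119 0.5793
    outer loop
      vertex 17.071 2.929 0.000
      vertex 20.000 10.000 0.000
      vertex 10.000 10.000 13.000
    endloop
  endfacet
endsolid part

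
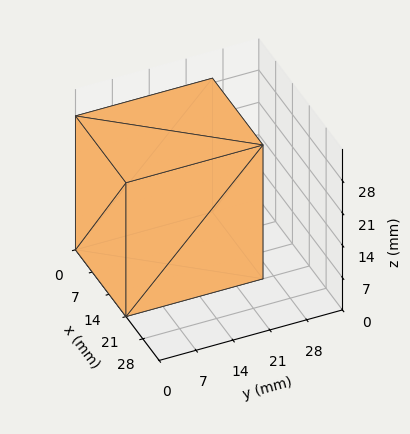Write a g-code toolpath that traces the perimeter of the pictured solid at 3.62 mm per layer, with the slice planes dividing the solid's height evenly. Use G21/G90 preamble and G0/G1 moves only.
Reading the render: the shape is a rectangular box, roughly 21 × 26 mm footprint and 29 mm tall (dimensions read to the nearest mm from the axis ticks). For the g-code, the solid's height is divided into equal slices at the stated Δz and each level perimeter traced with G1 moves after a G0 lift.

; perimeter-only toolpath
G21 ; units = mm
G90 ; absolute positioning
G28 ; home
; layer 1
G0 Z3.62
G0 X0.00 Y0.00
G1 X21.00 Y0.00
G1 X21.00 Y26.00
G1 X0.00 Y26.00
G1 X0.00 Y0.00
; layer 2
G0 Z7.25
G0 X0.00 Y0.00
G1 X21.00 Y0.00
G1 X21.00 Y26.00
G1 X0.00 Y26.00
G1 X0.00 Y0.00
; layer 3
G0 Z10.88
G0 X0.00 Y0.00
G1 X21.00 Y0.00
G1 X21.00 Y26.00
G1 X0.00 Y26.00
G1 X0.00 Y0.00
; layer 4
G0 Z14.50
G0 X0.00 Y0.00
G1 X21.00 Y0.00
G1 X21.00 Y26.00
G1 X0.00 Y26.00
G1 X0.00 Y0.00
; layer 5
G0 Z18.12
G0 X0.00 Y0.00
G1 X21.00 Y0.00
G1 X21.00 Y26.00
G1 X0.00 Y26.00
G1 X0.00 Y0.00
; layer 6
G0 Z21.75
G0 X0.00 Y0.00
G1 X21.00 Y0.00
G1 X21.00 Y26.00
G1 X0.00 Y26.00
G1 X0.00 Y0.00
; layer 7
G0 Z25.38
G0 X0.00 Y0.00
G1 X21.00 Y0.00
G1 X21.00 Y26.00
G1 X0.00 Y26.00
G1 X0.00 Y0.00
; layer 8
G0 Z29.00
G0 X0.00 Y0.00
G1 X21.00 Y0.00
G1 X21.00 Y26.00
G1 X0.00 Y26.00
G1 X0.00 Y0.00
M2 ; end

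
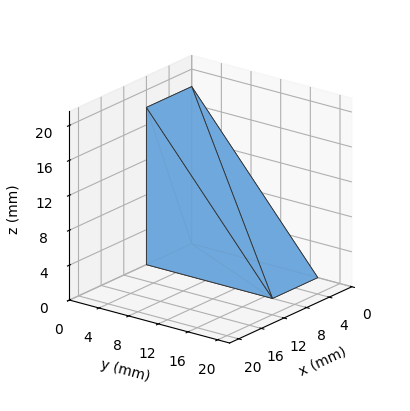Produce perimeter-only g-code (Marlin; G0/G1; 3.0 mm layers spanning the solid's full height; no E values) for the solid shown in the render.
Reading the render: the shape is a wedge (ramp): 8 × 17 mm base, rising to 18 mm along the y=0 edge and sloping linearly to z=0 at y=17 (dimensions read to the nearest mm from the axis ticks). For the g-code, the solid's height is divided into equal slices at the stated Δz and each level perimeter traced with G1 moves after a G0 lift.

; perimeter-only toolpath
G21 ; units = mm
G90 ; absolute positioning
G28 ; home
; layer 1
G0 Z3.0
G0 X0.0 Y0.0
G1 X8.0 Y0.0
G1 X8.0 Y14.2
G1 X0.0 Y14.2
G1 X0.0 Y0.0
; layer 2
G0 Z6.0
G0 X0.0 Y0.0
G1 X8.0 Y0.0
G1 X8.0 Y11.3
G1 X0.0 Y11.3
G1 X0.0 Y0.0
; layer 3
G0 Z9.0
G0 X0.0 Y0.0
G1 X8.0 Y0.0
G1 X8.0 Y8.5
G1 X0.0 Y8.5
G1 X0.0 Y0.0
; layer 4
G0 Z12.0
G0 X0.0 Y0.0
G1 X8.0 Y0.0
G1 X8.0 Y5.7
G1 X0.0 Y5.7
G1 X0.0 Y0.0
; layer 5
G0 Z15.0
G0 X0.0 Y0.0
G1 X8.0 Y0.0
G1 X8.0 Y2.8
G1 X0.0 Y2.8
G1 X0.0 Y0.0
M2 ; end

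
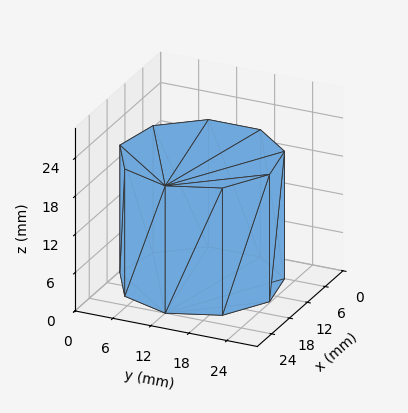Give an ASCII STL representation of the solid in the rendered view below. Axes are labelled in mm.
Reading the render: the shape is a regular 9-sided prism (a cylinder approximated with 9 flat sides), circumscribed radius ≈ 12 mm, height ≈ 20 mm (dimensions read to the nearest mm from the axis ticks). For the STL, each face is triangulated and given an outward normal.

solid part
  facet normal 0.0000 0.0000 -1.0000
    outer loop
      vertex 14.084 23.818 0.000
      vertex 21.193 19.713 0.000
      vertex 24.000 12.000 0.000
    endloop
  endfacet
  facet normal 0.0000 0.0000 -1.0000
    outer loop
      vertex 6.000 22.392 0.000
      vertex 14.084 23.818 0.000
      vertex 24.000 12.000 0.000
    endloop
  endfacet
  facet normal 0.0000 0.0000 -1.0000
    outer loop
      vertex 0.724 16.104 0.000
      vertex 6.000 22.392 0.000
      vertex 24.000 12.000 0.000
    endloop
  endfacet
  facet normal 0.0000 0.0000 -1.0000
    outer loop
      vertex 0.724 7.896 0.000
      vertex 0.724 16.104 0.000
      vertex 24.000 12.000 0.000
    endloop
  endfacet
  facet normal 0.0000 0.0000 -1.0000
    outer loop
      vertex 6.000 1.608 0.000
      vertex 0.724 7.896 0.000
      vertex 24.000 12.000 0.000
    endloop
  endfacet
  facet normal 0.0000 0.0000 -1.0000
    outer loop
      vertex 14.084 0.182 0.000
      vertex 6.000 1.608 0.000
      vertex 24.000 12.000 0.000
    endloop
  endfacet
  facet normal 0.0000 0.0000 -1.0000
    outer loop
      vertex 21.193 4.287 0.000
      vertex 14.084 0.182 0.000
      vertex 24.000 12.000 0.000
    endloop
  endfacet
  facet normal 0.0000 0.0000 1.0000
    outer loop
      vertex 24.000 12.000 20.000
      vertex 21.193 19.713 20.000
      vertex 14.084 23.818 20.000
    endloop
  endfacet
  facet normal 0.0000 0.0000 1.0000
    outer loop
      vertex 24.000 12.000 20.000
      vertex 14.084 23.818 20.000
      vertex 6.000 22.392 20.000
    endloop
  endfacet
  facet normal 0.0000 0.0000 1.0000
    outer loop
      vertex 24.000 12.000 20.000
      vertex 6.000 22.392 20.000
      vertex 0.724 16.104 20.000
    endloop
  endfacet
  facet normal 0.0000 0.0000 1.0000
    outer loop
      vertex 24.000 12.000 20.000
      vertex 0.724 16.104 20.000
      vertex 0.724 7.896 20.000
    endloop
  endfacet
  facet normal 0.0000 0.0000 1.0000
    outer loop
      vertex 24.000 12.000 20.000
      vertex 0.724 7.896 20.000
      vertex 6.000 1.608 20.000
    endloop
  endfacet
  facet normal 0.0000 0.0000 1.0000
    outer loop
      vertex 24.000 12.000 20.000
      vertex 6.000 1.608 20.000
      vertex 14.084 0.182 20.000
    endloop
  endfacet
  facet normal 0.0000 0.0000 1.0000
    outer loop
      vertex 24.000 12.000 20.000
      vertex 14.084 0.182 20.000
      vertex 21.193 4.287 20.000
    endloop
  endfacet
  facet normal 0.9397 0.3420 0.0000
    outer loop
      vertex 24.000 12.000 0.000
      vertex 21.193 19.713 0.000
      vertex 21.193 19.713 20.000
    endloop
  endfacet
  facet normal 0.9397 0.3420 0.0000
    outer loop
      vertex 24.000 12.000 0.000
      vertex 21.193 19.713 20.000
      vertex 24.000 12.000 20.000
    endloop
  endfacet
  facet normal 0.5001 0.8660 0.0000
    outer loop
      vertex 21.193 19.713 0.000
      vertex 14.084 23.818 0.000
      vertex 14.084 23.818 20.000
    endloop
  endfacet
  facet normal 0.5001 0.8660 0.0000
    outer loop
      vertex 21.193 19.713 0.000
      vertex 14.084 23.818 20.000
      vertex 21.193 19.713 20.000
    endloop
  endfacet
  facet normal -0.1737 0.9848 0.0000
    outer loop
      vertex 14.084 23.818 0.000
      vertex 6.000 22.392 0.000
      vertex 6.000 22.392 20.000
    endloop
  endfacet
  facet normal -0.1737 0.9848 0.0000
    outer loop
      vertex 14.084 23.818 0.000
      vertex 6.000 22.392 20.000
      vertex 14.084 23.818 20.000
    endloop
  endfacet
  facet normal -0.7661 0.6428 0.0000
    outer loop
      vertex 6.000 22.392 0.000
      vertex 0.724 16.104 0.000
      vertex 0.724 16.104 20.000
    endloop
  endfacet
  facet normal -0.7661 0.6428 0.0000
    outer loop
      vertex 6.000 22.392 0.000
      vertex 0.724 16.104 20.000
      vertex 6.000 22.392 20.000
    endloop
  endfacet
  facet normal -1.0000 0.0000 0.0000
    outer loop
      vertex 0.724 16.104 0.000
      vertex 0.724 7.896 0.000
      vertex 0.724 7.896 20.000
    endloop
  endfacet
  facet normal -1.0000 0.0000 0.0000
    outer loop
      vertex 0.724 16.104 0.000
      vertex 0.724 7.896 20.000
      vertex 0.724 16.104 20.000
    endloop
  endfacet
  facet normal -0.7661 -0.6428 0.0000
    outer loop
      vertex 0.724 7.896 0.000
      vertex 6.000 1.608 0.000
      vertex 6.000 1.608 20.000
    endloop
  endfacet
  facet normal -0.7661 -0.6428 0.0000
    outer loop
      vertex 0.724 7.896 0.000
      vertex 6.000 1.608 20.000
      vertex 0.724 7.896 20.000
    endloop
  endfacet
  facet normal -0.1737 -0.9848 0.0000
    outer loop
      vertex 6.000 1.608 0.000
      vertex 14.084 0.182 0.000
      vertex 14.084 0.182 20.000
    endloop
  endfacet
  facet normal -0.1737 -0.9848 0.0000
    outer loop
      vertex 6.000 1.608 0.000
      vertex 14.084 0.182 20.000
      vertex 6.000 1.608 20.000
    endloop
  endfacet
  facet normal 0.5001 -0.8660 0.0000
    outer loop
      vertex 14.084 0.182 0.000
      vertex 21.193 4.287 0.000
      vertex 21.193 4.287 20.000
    endloop
  endfacet
  facet normal 0.5001 -0.8660 0.0000
    outer loop
      vertex 14.084 0.182 0.000
      vertex 21.193 4.287 20.000
      vertex 14.084 0.182 20.000
    endloop
  endfacet
  facet normal 0.9397 -0.3420 0.0000
    outer loop
      vertex 21.193 4.287 0.000
      vertex 24.000 12.000 0.000
      vertex 24.000 12.000 20.000
    endloop
  endfacet
  facet normal 0.9397 -0.3420 0.0000
    outer loop
      vertex 21.193 4.287 0.000
      vertex 24.000 12.000 20.000
      vertex 21.193 4.287 20.000
    endloop
  endfacet
endsolid part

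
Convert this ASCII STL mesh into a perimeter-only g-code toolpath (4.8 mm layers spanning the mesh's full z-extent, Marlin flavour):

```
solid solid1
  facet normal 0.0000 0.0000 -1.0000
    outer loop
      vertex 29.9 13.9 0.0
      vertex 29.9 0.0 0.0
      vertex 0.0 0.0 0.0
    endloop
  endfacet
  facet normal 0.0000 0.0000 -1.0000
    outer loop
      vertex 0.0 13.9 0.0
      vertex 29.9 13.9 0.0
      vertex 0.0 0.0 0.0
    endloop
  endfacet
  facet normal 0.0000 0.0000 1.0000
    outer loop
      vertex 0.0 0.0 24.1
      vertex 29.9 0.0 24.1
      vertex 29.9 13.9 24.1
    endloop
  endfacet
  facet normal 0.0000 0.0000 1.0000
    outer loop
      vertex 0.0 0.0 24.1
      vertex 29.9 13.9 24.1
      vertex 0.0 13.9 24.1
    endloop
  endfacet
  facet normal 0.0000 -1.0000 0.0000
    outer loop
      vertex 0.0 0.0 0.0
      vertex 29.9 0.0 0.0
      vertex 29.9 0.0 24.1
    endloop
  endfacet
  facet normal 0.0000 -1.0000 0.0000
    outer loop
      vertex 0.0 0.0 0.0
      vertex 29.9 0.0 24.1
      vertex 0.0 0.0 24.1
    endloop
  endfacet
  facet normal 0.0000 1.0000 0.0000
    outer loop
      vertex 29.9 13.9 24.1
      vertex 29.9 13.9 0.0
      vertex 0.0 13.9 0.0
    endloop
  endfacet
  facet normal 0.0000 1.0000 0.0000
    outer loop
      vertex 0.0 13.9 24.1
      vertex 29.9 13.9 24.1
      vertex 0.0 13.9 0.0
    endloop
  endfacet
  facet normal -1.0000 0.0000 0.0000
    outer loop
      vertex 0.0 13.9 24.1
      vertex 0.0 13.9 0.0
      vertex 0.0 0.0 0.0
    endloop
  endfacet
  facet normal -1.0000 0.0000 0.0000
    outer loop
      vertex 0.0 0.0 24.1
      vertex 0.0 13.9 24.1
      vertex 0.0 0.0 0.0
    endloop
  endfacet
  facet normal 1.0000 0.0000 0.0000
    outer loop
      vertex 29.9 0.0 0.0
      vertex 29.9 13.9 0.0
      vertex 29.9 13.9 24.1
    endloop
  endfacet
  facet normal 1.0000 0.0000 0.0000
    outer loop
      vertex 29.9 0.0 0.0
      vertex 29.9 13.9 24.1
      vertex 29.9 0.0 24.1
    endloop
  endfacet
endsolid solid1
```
; perimeter-only toolpath
G21 ; units = mm
G90 ; absolute positioning
G28 ; home
; layer 1
G0 Z4.8
G0 X0.0 Y0.0
G1 X29.9 Y0.0
G1 X29.9 Y13.9
G1 X0.0 Y13.9
G1 X0.0 Y0.0
; layer 2
G0 Z9.6
G0 X0.0 Y0.0
G1 X29.9 Y0.0
G1 X29.9 Y13.9
G1 X0.0 Y13.9
G1 X0.0 Y0.0
; layer 3
G0 Z14.5
G0 X0.0 Y0.0
G1 X29.9 Y0.0
G1 X29.9 Y13.9
G1 X0.0 Y13.9
G1 X0.0 Y0.0
; layer 4
G0 Z19.3
G0 X0.0 Y0.0
G1 X29.9 Y0.0
G1 X29.9 Y13.9
G1 X0.0 Y13.9
G1 X0.0 Y0.0
; layer 5
G0 Z24.1
G0 X0.0 Y0.0
G1 X29.9 Y0.0
G1 X29.9 Y13.9
G1 X0.0 Y13.9
G1 X0.0 Y0.0
M2 ; end

The solid is a rectangular box, roughly 29.9 × 13.9 mm footprint and 24.1 mm tall. Slicing at Δz = 4.8 mm — 5 equal slices spanning the solid's height, so layer i sits at z = i·h/5 — gives 5 non-empty perimeters. Each is a 4-segment closed polygon; G0 lifts to the layer z and rapids to the start vertex, then G1 traces the edges.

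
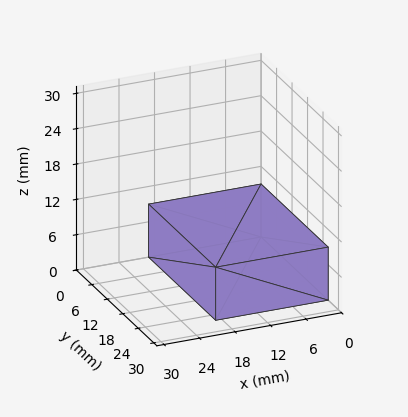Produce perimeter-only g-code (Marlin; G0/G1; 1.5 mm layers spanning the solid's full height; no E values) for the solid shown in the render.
Reading the render: the shape is a rectangular box, roughly 19 × 26 mm footprint and 9 mm tall (dimensions read to the nearest mm from the axis ticks). For the g-code, the solid's height is divided into equal slices at the stated Δz and each level perimeter traced with G1 moves after a G0 lift.

; perimeter-only toolpath
G21 ; units = mm
G90 ; absolute positioning
G28 ; home
; layer 1
G0 Z1.5
G0 X0.0 Y0.0
G1 X19.0 Y0.0
G1 X19.0 Y26.0
G1 X0.0 Y26.0
G1 X0.0 Y0.0
; layer 2
G0 Z3.0
G0 X0.0 Y0.0
G1 X19.0 Y0.0
G1 X19.0 Y26.0
G1 X0.0 Y26.0
G1 X0.0 Y0.0
; layer 3
G0 Z4.5
G0 X0.0 Y0.0
G1 X19.0 Y0.0
G1 X19.0 Y26.0
G1 X0.0 Y26.0
G1 X0.0 Y0.0
; layer 4
G0 Z6.0
G0 X0.0 Y0.0
G1 X19.0 Y0.0
G1 X19.0 Y26.0
G1 X0.0 Y26.0
G1 X0.0 Y0.0
; layer 5
G0 Z7.5
G0 X0.0 Y0.0
G1 X19.0 Y0.0
G1 X19.0 Y26.0
G1 X0.0 Y26.0
G1 X0.0 Y0.0
; layer 6
G0 Z9.0
G0 X0.0 Y0.0
G1 X19.0 Y0.0
G1 X19.0 Y26.0
G1 X0.0 Y26.0
G1 X0.0 Y0.0
M2 ; end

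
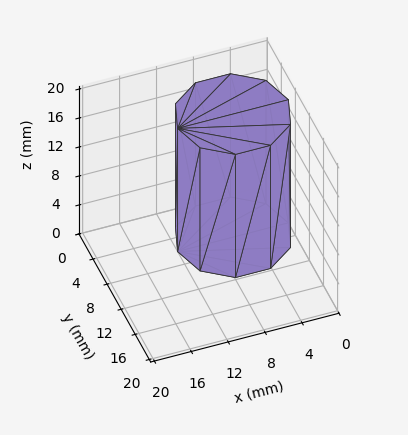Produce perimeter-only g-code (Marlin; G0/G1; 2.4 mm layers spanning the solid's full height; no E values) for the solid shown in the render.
Reading the render: the shape is a regular 10-sided prism (a cylinder approximated with 10 flat sides), circumscribed radius ≈ 6 mm, height ≈ 17 mm (dimensions read to the nearest mm from the axis ticks). For the g-code, the solid's height is divided into equal slices at the stated Δz and each level perimeter traced with G1 moves after a G0 lift.

; perimeter-only toolpath
G21 ; units = mm
G90 ; absolute positioning
G28 ; home
; layer 1
G0 Z2.4
G0 X12.0 Y6.0
G1 X10.9 Y9.5
G1 X7.9 Y11.7
G1 X4.1 Y11.7
G1 X1.1 Y9.5
G1 X0.0 Y6.0
G1 X1.1 Y2.5
G1 X4.1 Y0.3
G1 X7.9 Y0.3
G1 X10.9 Y2.5
G1 X12.0 Y6.0
; layer 2
G0 Z4.9
G0 X12.0 Y6.0
G1 X10.9 Y9.5
G1 X7.9 Y11.7
G1 X4.1 Y11.7
G1 X1.1 Y9.5
G1 X0.0 Y6.0
G1 X1.1 Y2.5
G1 X4.1 Y0.3
G1 X7.9 Y0.3
G1 X10.9 Y2.5
G1 X12.0 Y6.0
; layer 3
G0 Z7.3
G0 X12.0 Y6.0
G1 X10.9 Y9.5
G1 X7.9 Y11.7
G1 X4.1 Y11.7
G1 X1.1 Y9.5
G1 X0.0 Y6.0
G1 X1.1 Y2.5
G1 X4.1 Y0.3
G1 X7.9 Y0.3
G1 X10.9 Y2.5
G1 X12.0 Y6.0
; layer 4
G0 Z9.7
G0 X12.0 Y6.0
G1 X10.9 Y9.5
G1 X7.9 Y11.7
G1 X4.1 Y11.7
G1 X1.1 Y9.5
G1 X0.0 Y6.0
G1 X1.1 Y2.5
G1 X4.1 Y0.3
G1 X7.9 Y0.3
G1 X10.9 Y2.5
G1 X12.0 Y6.0
; layer 5
G0 Z12.1
G0 X12.0 Y6.0
G1 X10.9 Y9.5
G1 X7.9 Y11.7
G1 X4.1 Y11.7
G1 X1.1 Y9.5
G1 X0.0 Y6.0
G1 X1.1 Y2.5
G1 X4.1 Y0.3
G1 X7.9 Y0.3
G1 X10.9 Y2.5
G1 X12.0 Y6.0
; layer 6
G0 Z14.6
G0 X12.0 Y6.0
G1 X10.9 Y9.5
G1 X7.9 Y11.7
G1 X4.1 Y11.7
G1 X1.1 Y9.5
G1 X0.0 Y6.0
G1 X1.1 Y2.5
G1 X4.1 Y0.3
G1 X7.9 Y0.3
G1 X10.9 Y2.5
G1 X12.0 Y6.0
; layer 7
G0 Z17.0
G0 X12.0 Y6.0
G1 X10.9 Y9.5
G1 X7.9 Y11.7
G1 X4.1 Y11.7
G1 X1.1 Y9.5
G1 X0.0 Y6.0
G1 X1.1 Y2.5
G1 X4.1 Y0.3
G1 X7.9 Y0.3
G1 X10.9 Y2.5
G1 X12.0 Y6.0
M2 ; end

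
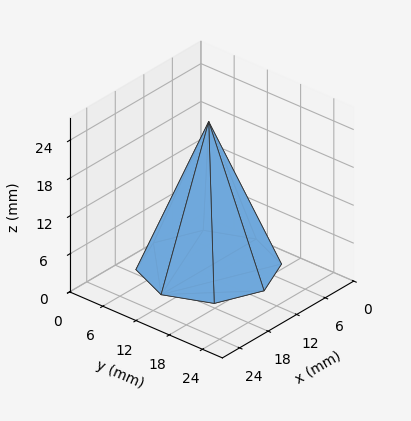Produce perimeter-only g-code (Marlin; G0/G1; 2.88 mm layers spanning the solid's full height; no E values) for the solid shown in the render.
Reading the render: the shape is a regular 8-sided pyramid, base circumscribed radius ≈ 10 mm, apex at z ≈ 23 mm (dimensions read to the nearest mm from the axis ticks). For the g-code, the solid's height is divided into equal slices at the stated Δz and each level perimeter traced with G1 moves after a G0 lift.

; perimeter-only toolpath
G21 ; units = mm
G90 ; absolute positioning
G28 ; home
; layer 1
G0 Z2.88
G0 X18.75 Y10.00
G1 X16.19 Y16.19
G1 X10.00 Y18.75
G1 X3.81 Y16.19
G1 X1.25 Y10.00
G1 X3.81 Y3.81
G1 X10.00 Y1.25
G1 X16.19 Y3.81
G1 X18.75 Y10.00
; layer 2
G0 Z5.75
G0 X17.50 Y10.00
G1 X15.30 Y15.30
G1 X10.00 Y17.50
G1 X4.70 Y15.30
G1 X2.50 Y10.00
G1 X4.70 Y4.70
G1 X10.00 Y2.50
G1 X15.30 Y4.70
G1 X17.50 Y10.00
; layer 3
G0 Z8.62
G0 X16.25 Y10.00
G1 X14.42 Y14.42
G1 X10.00 Y16.25
G1 X5.58 Y14.42
G1 X3.75 Y10.00
G1 X5.58 Y5.58
G1 X10.00 Y3.75
G1 X14.42 Y5.58
G1 X16.25 Y10.00
; layer 4
G0 Z11.50
G0 X15.00 Y10.00
G1 X13.54 Y13.54
G1 X10.00 Y15.00
G1 X6.46 Y13.54
G1 X5.00 Y10.00
G1 X6.46 Y6.46
G1 X10.00 Y5.00
G1 X13.54 Y6.46
G1 X15.00 Y10.00
; layer 5
G0 Z14.38
G0 X13.75 Y10.00
G1 X12.65 Y12.65
G1 X10.00 Y13.75
G1 X7.35 Y12.65
G1 X6.25 Y10.00
G1 X7.35 Y7.35
G1 X10.00 Y6.25
G1 X12.65 Y7.35
G1 X13.75 Y10.00
; layer 6
G0 Z17.25
G0 X12.50 Y10.00
G1 X11.77 Y11.77
G1 X10.00 Y12.50
G1 X8.23 Y11.77
G1 X7.50 Y10.00
G1 X8.23 Y8.23
G1 X10.00 Y7.50
G1 X11.77 Y8.23
G1 X12.50 Y10.00
; layer 7
G0 Z20.12
G0 X11.25 Y10.00
G1 X10.88 Y10.88
G1 X10.00 Y11.25
G1 X9.12 Y10.88
G1 X8.75 Y10.00
G1 X9.12 Y9.12
G1 X10.00 Y8.75
G1 X10.88 Y9.12
G1 X11.25 Y10.00
M2 ; end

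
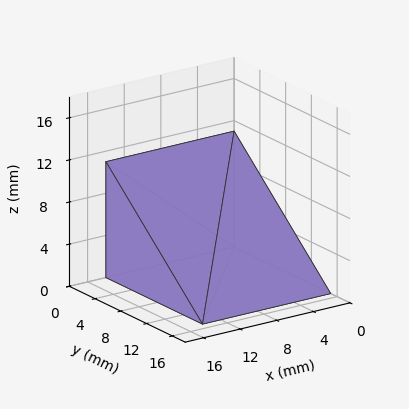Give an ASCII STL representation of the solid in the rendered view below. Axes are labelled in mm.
Reading the render: the shape is a wedge (ramp): 14 × 15 mm base, rising to 11 mm along the y=0 edge and sloping linearly to z=0 at y=15 (dimensions read to the nearest mm from the axis ticks). For the STL, each face is triangulated and given an outward normal.

solid part
  facet normal 0.0000 0.0000 -1.0000
    outer loop
      vertex 14.00 15.00 0.00
      vertex 14.00 0.00 0.00
      vertex 0.00 0.00 0.00
    endloop
  endfacet
  facet normal 0.0000 0.0000 -1.0000
    outer loop
      vertex 0.00 15.00 0.00
      vertex 14.00 15.00 0.00
      vertex 0.00 0.00 0.00
    endloop
  endfacet
  facet normal 0.0000 -1.0000 0.0000
    outer loop
      vertex 0.00 0.00 0.00
      vertex 14.00 0.00 0.00
      vertex 14.00 0.00 11.00
    endloop
  endfacet
  facet normal 0.0000 -1.0000 0.0000
    outer loop
      vertex 0.00 0.00 0.00
      vertex 14.00 0.00 11.00
      vertex 0.00 0.00 11.00
    endloop
  endfacet
  facet normal 0.0000 0.5914 0.8064
    outer loop
      vertex 0.00 0.00 11.00
      vertex 14.00 0.00 11.00
      vertex 14.00 15.00 0.00
    endloop
  endfacet
  facet normal 0.0000 0.5914 0.8064
    outer loop
      vertex 0.00 0.00 11.00
      vertex 14.00 15.00 0.00
      vertex 0.00 15.00 0.00
    endloop
  endfacet
  facet normal -1.0000 0.0000 0.0000
    outer loop
      vertex 0.00 0.00 11.00
      vertex 0.00 15.00 0.00
      vertex 0.00 0.00 0.00
    endloop
  endfacet
  facet normal 1.0000 0.0000 0.0000
    outer loop
      vertex 14.00 0.00 0.00
      vertex 14.00 15.00 0.00
      vertex 14.00 0.00 11.00
    endloop
  endfacet
endsolid part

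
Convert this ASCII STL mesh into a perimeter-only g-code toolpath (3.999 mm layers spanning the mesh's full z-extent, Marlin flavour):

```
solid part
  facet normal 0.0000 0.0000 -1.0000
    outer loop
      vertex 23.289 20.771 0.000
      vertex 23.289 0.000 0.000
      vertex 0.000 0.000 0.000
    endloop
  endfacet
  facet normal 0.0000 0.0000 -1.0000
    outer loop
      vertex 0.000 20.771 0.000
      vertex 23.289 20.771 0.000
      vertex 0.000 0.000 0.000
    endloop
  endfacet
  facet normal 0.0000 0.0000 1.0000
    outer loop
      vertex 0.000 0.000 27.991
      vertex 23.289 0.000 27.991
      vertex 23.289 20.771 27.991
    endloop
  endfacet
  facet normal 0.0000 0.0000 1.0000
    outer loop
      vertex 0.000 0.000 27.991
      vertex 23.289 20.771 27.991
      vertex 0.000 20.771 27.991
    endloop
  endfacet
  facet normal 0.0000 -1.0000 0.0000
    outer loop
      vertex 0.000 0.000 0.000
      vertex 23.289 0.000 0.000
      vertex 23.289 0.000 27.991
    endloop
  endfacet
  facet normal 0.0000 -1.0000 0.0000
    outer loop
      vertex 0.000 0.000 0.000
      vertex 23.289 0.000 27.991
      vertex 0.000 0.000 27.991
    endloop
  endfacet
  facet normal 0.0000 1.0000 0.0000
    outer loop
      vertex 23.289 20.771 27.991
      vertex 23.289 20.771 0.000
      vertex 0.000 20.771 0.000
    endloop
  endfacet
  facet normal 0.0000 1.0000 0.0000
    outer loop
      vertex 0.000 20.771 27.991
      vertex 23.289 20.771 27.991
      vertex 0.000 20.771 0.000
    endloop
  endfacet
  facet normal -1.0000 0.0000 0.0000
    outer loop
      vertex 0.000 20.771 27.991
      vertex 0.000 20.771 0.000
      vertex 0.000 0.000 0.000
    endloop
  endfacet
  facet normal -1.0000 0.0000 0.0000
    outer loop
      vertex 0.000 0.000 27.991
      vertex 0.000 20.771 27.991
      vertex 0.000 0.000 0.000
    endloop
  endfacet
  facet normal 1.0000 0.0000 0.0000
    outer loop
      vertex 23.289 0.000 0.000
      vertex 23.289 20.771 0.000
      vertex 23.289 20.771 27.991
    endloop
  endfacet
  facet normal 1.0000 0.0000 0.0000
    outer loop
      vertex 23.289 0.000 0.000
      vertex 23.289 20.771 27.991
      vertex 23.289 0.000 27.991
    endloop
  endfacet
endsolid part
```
; perimeter-only toolpath
G21 ; units = mm
G90 ; absolute positioning
G28 ; home
; layer 1
G0 Z3.999
G0 X0.000 Y0.000
G1 X23.289 Y0.000
G1 X23.289 Y20.771
G1 X0.000 Y20.771
G1 X0.000 Y0.000
; layer 2
G0 Z7.997
G0 X0.000 Y0.000
G1 X23.289 Y0.000
G1 X23.289 Y20.771
G1 X0.000 Y20.771
G1 X0.000 Y0.000
; layer 3
G0 Z11.996
G0 X0.000 Y0.000
G1 X23.289 Y0.000
G1 X23.289 Y20.771
G1 X0.000 Y20.771
G1 X0.000 Y0.000
; layer 4
G0 Z15.995
G0 X0.000 Y0.000
G1 X23.289 Y0.000
G1 X23.289 Y20.771
G1 X0.000 Y20.771
G1 X0.000 Y0.000
; layer 5
G0 Z19.994
G0 X0.000 Y0.000
G1 X23.289 Y0.000
G1 X23.289 Y20.771
G1 X0.000 Y20.771
G1 X0.000 Y0.000
; layer 6
G0 Z23.992
G0 X0.000 Y0.000
G1 X23.289 Y0.000
G1 X23.289 Y20.771
G1 X0.000 Y20.771
G1 X0.000 Y0.000
; layer 7
G0 Z27.991
G0 X0.000 Y0.000
G1 X23.289 Y0.000
G1 X23.289 Y20.771
G1 X0.000 Y20.771
G1 X0.000 Y0.000
M2 ; end

The solid is a rectangular box, roughly 23.3 × 20.8 mm footprint and 28 mm tall. Slicing at Δz = 3.999 mm — 7 equal slices spanning the solid's height, so layer i sits at z = i·h/7 — gives 7 non-empty perimeters. Each is a 4-segment closed polygon; G0 lifts to the layer z and rapids to the start vertex, then G1 traces the edges.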